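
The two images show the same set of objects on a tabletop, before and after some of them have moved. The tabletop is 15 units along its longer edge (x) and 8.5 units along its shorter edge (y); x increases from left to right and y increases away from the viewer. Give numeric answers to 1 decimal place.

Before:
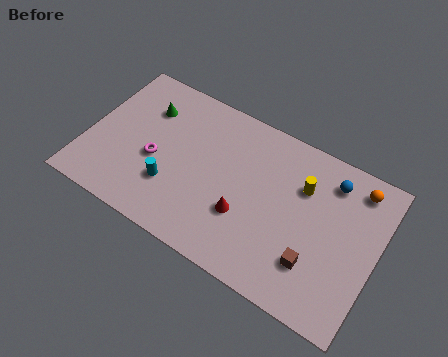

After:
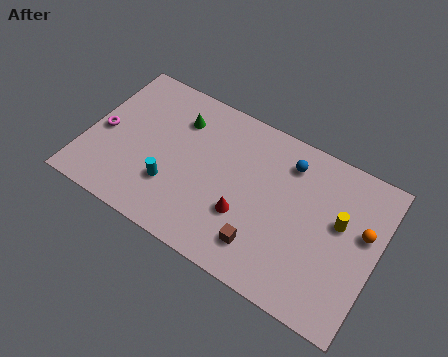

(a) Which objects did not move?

the cyan cylinder and the red cone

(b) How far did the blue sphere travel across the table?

2.2

The blue sphere was near (12.3, 6.9) before and (10.1, 6.8) after, so it travelled √(2.2² + 0.1²) ≈ 2.2 units.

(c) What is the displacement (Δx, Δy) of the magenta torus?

(-2.8, 0.3)

The magenta torus started near (3.6, 3.6) and ended near (0.8, 3.9).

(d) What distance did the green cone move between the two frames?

1.7

The green cone was near (2.7, 6.2) before and (4.4, 6.4) after, so it travelled √(1.7² + 0.2²) ≈ 1.7 units.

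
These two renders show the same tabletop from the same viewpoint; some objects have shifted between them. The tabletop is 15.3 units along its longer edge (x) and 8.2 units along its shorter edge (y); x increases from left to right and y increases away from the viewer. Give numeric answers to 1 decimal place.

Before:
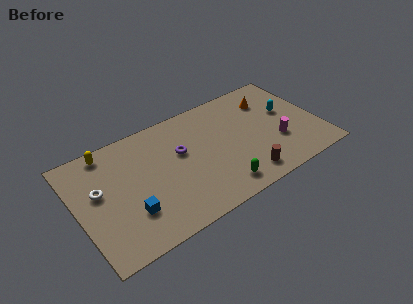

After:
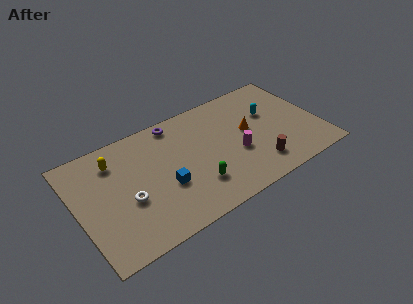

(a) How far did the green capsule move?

1.7

The green capsule was near (8.5, 1.3) before and (7.1, 2.2) after, so it travelled √(1.4² + 0.9²) ≈ 1.7 units.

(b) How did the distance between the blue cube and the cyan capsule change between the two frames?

-3.4

The distance was about 10.8 in the first image and 7.4 in the second, so they moved 3.4 units closer together.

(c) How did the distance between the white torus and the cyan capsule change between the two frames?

-2.5

They were about 12.1 units apart before and 9.6 after — 2.5 units closer together.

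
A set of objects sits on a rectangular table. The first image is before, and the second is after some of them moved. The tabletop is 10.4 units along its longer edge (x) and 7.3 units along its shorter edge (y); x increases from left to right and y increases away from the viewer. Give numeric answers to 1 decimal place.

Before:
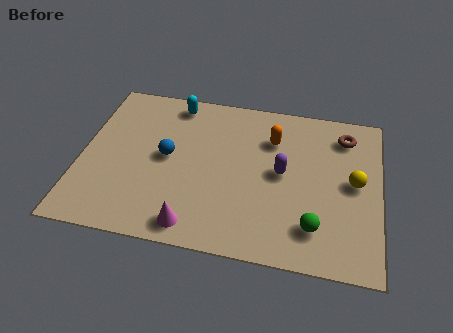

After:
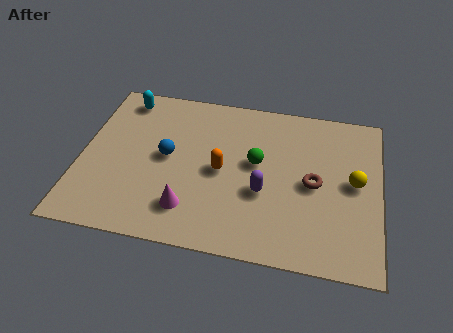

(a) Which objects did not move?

the blue sphere and the yellow sphere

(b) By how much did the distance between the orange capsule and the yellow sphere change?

+1.3

Before: roughly 3.3 units apart; after: 4.6. That's 1.3 units further apart.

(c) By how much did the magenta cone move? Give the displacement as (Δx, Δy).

(-0.2, 0.7)

The magenta cone started near (4.1, 0.9) and ended near (3.9, 1.6).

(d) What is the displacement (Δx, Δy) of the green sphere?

(-2.1, 2.5)

The green sphere started near (8.2, 1.6) and ended near (6.1, 4.1).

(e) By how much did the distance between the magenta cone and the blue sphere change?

-0.7

Before: roughly 3.1 units apart; after: 2.4. That's 0.7 units closer together.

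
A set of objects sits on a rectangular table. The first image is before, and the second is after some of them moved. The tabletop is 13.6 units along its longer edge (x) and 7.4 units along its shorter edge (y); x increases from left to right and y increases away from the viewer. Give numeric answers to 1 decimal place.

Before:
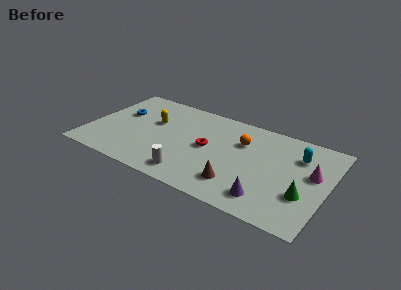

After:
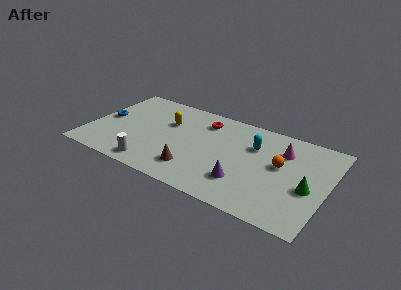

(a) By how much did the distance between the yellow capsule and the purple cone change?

-2.1

The distance was about 7.7 in the first image and 5.6 in the second, so they moved 2.1 units closer together.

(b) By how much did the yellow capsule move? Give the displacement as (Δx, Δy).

(0.8, 0.3)

From the two frames, the yellow capsule sits at roughly (3.5, 4.6) before and (4.3, 4.9) after.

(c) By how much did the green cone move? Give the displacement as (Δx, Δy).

(0.2, 0.6)

From the two frames, the green cone sits at roughly (12.4, 2.5) before and (12.6, 3.1) after.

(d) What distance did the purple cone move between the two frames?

1.5

The purple cone was near (10.5, 1.4) before and (9.1, 2.0) after, so it travelled √(1.4² + 0.6²) ≈ 1.5 units.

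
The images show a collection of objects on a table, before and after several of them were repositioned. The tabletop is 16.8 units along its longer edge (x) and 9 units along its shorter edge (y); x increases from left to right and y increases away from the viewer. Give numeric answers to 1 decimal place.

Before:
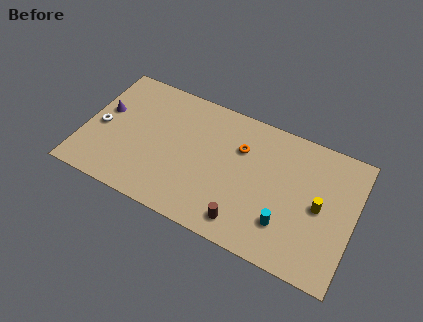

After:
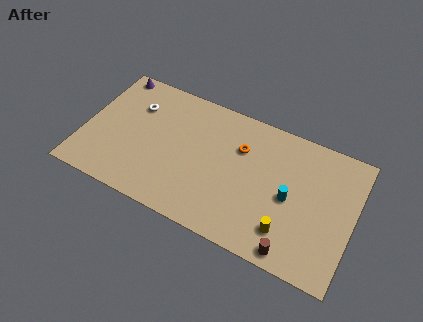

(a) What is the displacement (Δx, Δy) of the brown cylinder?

(3.1, -0.5)

From the two frames, the brown cylinder sits at roughly (10.4, 1.4) before and (13.5, 0.9) after.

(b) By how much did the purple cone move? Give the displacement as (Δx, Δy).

(0.1, 2.9)

The purple cone started near (1.1, 5.3) and ended near (1.2, 8.2).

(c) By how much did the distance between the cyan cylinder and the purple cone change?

+0.3

The distance was about 12.1 in the first image and 12.4 in the second, so they moved 0.3 units further apart.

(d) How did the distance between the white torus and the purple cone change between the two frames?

+1.3

Before: roughly 1.2 units apart; after: 2.5. That's 1.3 units further apart.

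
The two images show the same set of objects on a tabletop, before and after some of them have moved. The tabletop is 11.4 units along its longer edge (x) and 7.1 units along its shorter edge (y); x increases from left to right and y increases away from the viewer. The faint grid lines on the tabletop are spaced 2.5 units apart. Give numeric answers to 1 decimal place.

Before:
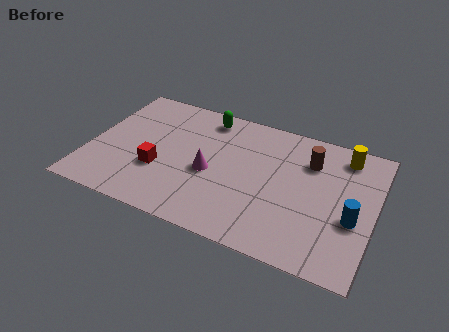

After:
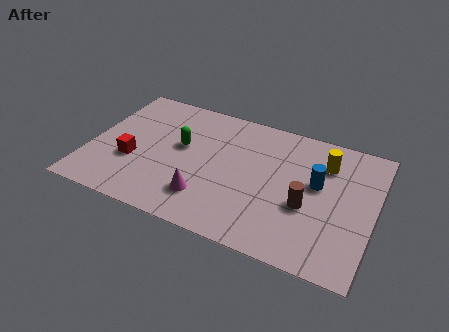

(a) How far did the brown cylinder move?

2.4

From (8.7, 5.2) to (8.8, 2.8), the brown cylinder covered √(0.1² + 2.4²) ≈ 2.4 units.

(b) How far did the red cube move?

1.1

The red cube was near (2.9, 2.5) before and (1.8, 2.6) after, so it travelled √(1.1² + 0.1²) ≈ 1.1 units.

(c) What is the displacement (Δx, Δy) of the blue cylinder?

(-1.5, 1.3)

From the two frames, the blue cylinder sits at roughly (10.6, 2.8) before and (9.1, 4.1) after.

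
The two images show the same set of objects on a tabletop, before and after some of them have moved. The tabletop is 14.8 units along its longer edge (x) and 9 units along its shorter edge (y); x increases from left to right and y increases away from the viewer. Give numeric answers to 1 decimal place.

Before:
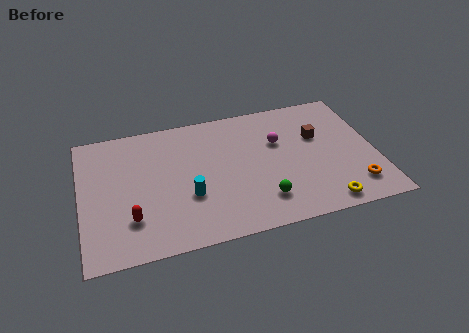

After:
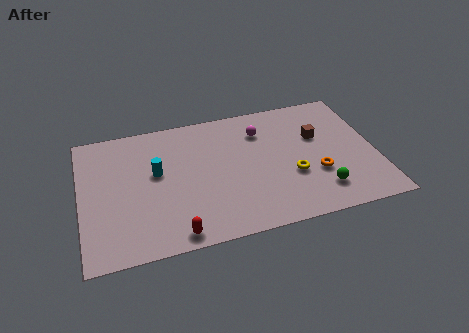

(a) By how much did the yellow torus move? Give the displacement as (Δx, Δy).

(-1.4, 2.3)

The yellow torus started near (11.9, 1.0) and ended near (10.5, 3.3).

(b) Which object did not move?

the brown cube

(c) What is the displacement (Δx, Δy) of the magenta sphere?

(-0.8, 1.0)

The magenta sphere started near (10.0, 5.8) and ended near (9.2, 6.8).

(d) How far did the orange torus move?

2.2

The orange torus moved from about (13.5, 1.8) to (11.7, 3.1), a distance of √(1.8² + 1.3²) ≈ 2.2.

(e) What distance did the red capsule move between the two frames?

2.6

From (2.4, 2.4) to (4.5, 0.9), the red capsule covered √(2.1² + 1.5²) ≈ 2.6 units.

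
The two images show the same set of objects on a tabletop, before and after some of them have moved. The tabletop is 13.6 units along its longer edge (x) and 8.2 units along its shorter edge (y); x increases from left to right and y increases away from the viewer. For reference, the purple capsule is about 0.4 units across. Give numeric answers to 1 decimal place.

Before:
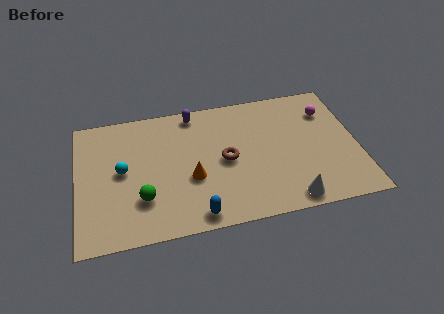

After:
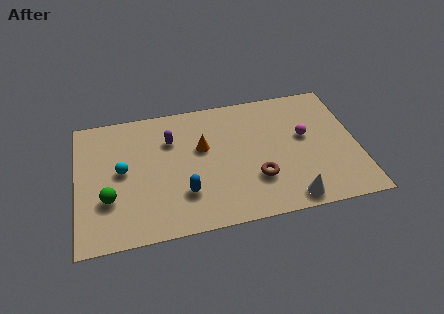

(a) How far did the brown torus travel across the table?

2.1

The brown torus was near (7.2, 4.0) before and (8.6, 2.5) after, so it travelled √(1.4² + 1.5²) ≈ 2.1 units.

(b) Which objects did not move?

the white cone and the cyan sphere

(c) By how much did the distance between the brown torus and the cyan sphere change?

+1.6

They were about 5.0 units apart before and 6.6 after — 1.6 units further apart.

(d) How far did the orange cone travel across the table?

1.9

From (5.5, 3.2) to (6.1, 5.0), the orange cone covered √(0.6² + 1.8²) ≈ 1.9 units.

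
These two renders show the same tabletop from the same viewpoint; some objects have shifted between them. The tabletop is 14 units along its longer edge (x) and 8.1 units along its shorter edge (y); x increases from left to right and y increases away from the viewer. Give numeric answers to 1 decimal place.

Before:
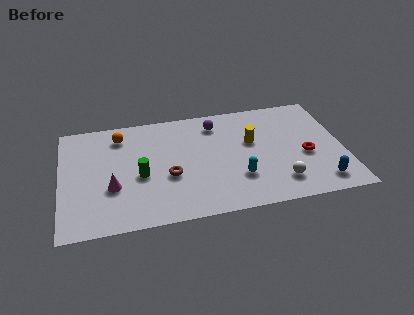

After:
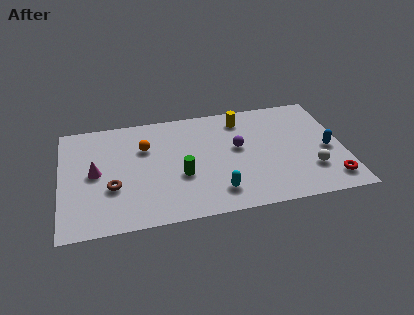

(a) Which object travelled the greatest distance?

the brown torus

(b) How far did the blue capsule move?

2.4

The blue capsule was near (12.7, 1.3) before and (13.2, 3.6) after, so it travelled √(0.5² + 2.3²) ≈ 2.4 units.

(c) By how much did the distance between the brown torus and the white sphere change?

+4.2

They were about 5.6 units apart before and 9.8 after — 4.2 units further apart.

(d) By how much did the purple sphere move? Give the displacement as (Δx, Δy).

(1.0, -2.0)

The purple sphere was at about (7.8, 6.6) and moved to about (8.8, 4.6).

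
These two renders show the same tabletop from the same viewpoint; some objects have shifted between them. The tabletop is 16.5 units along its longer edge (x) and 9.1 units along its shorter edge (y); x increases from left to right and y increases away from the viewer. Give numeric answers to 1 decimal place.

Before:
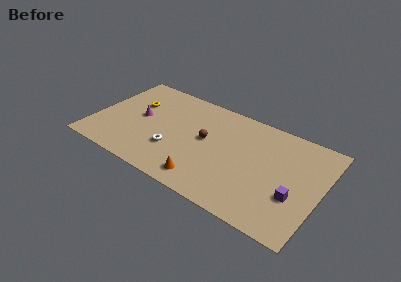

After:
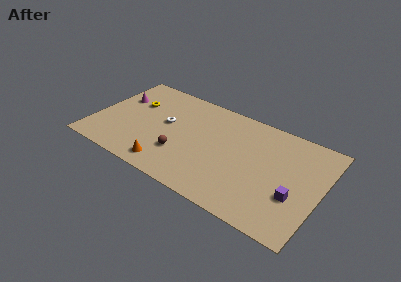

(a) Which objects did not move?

the yellow torus and the purple cube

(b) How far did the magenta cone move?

2.2

From (3.2, 4.8) to (1.4, 6.0), the magenta cone covered √(1.8² + 1.2²) ≈ 2.2 units.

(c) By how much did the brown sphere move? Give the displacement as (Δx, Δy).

(-1.5, -2.2)

From the two frames, the brown sphere sits at roughly (8.1, 5.0) before and (6.6, 2.8) after.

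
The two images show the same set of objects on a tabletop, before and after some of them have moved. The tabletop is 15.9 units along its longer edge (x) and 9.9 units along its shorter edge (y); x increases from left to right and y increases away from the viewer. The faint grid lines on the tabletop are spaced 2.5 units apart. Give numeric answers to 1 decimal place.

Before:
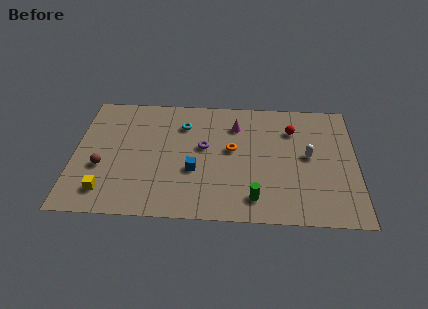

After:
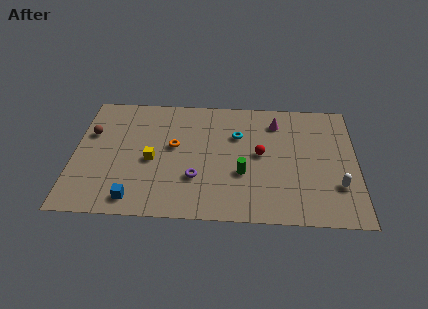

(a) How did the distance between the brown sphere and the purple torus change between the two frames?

+0.8

They were about 6.0 units apart before and 6.8 after — 0.8 units further apart.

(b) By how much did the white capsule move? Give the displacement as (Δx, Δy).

(1.6, -2.3)

The white capsule started near (13.2, 5.2) and ended near (14.8, 2.9).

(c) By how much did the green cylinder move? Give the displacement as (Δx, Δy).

(-0.7, 1.9)

The green cylinder started near (10.2, 1.7) and ended near (9.5, 3.6).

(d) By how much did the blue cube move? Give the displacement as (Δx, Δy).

(-3.3, -2.4)

The blue cube started near (6.8, 3.7) and ended near (3.5, 1.3).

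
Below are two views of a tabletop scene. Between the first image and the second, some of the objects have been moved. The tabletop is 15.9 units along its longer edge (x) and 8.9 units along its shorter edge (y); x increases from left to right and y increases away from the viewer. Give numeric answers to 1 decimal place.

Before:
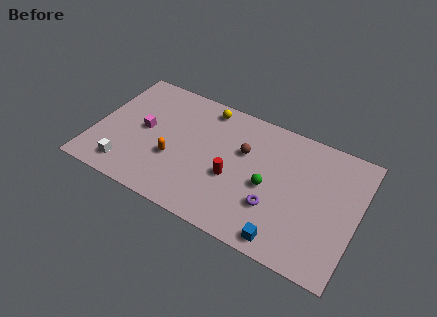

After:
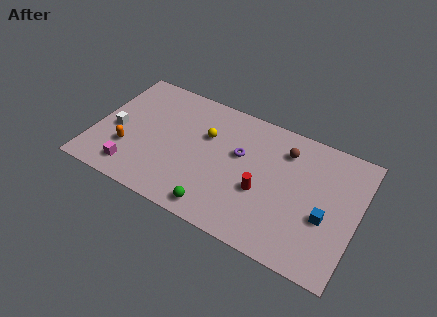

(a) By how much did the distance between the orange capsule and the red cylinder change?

+4.5

The distance was about 3.6 in the first image and 8.1 in the second, so they moved 4.5 units further apart.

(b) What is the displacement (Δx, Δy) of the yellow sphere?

(0.3, -2.0)

The yellow sphere was at about (6.3, 7.8) and moved to about (6.6, 5.8).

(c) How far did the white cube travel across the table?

2.6

The white cube was near (2.3, 1.5) before and (1.3, 3.9) after, so it travelled √(1.0² + 2.4²) ≈ 2.6 units.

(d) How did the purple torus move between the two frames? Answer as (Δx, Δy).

(-2.4, 2.6)

From the two frames, the purple torus sits at roughly (11.1, 2.8) before and (8.7, 5.4) after.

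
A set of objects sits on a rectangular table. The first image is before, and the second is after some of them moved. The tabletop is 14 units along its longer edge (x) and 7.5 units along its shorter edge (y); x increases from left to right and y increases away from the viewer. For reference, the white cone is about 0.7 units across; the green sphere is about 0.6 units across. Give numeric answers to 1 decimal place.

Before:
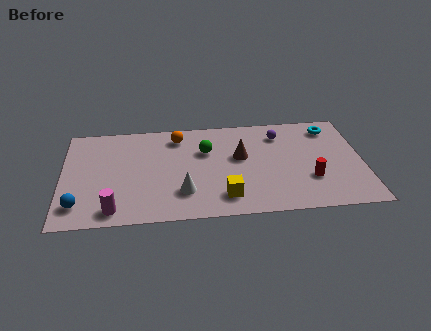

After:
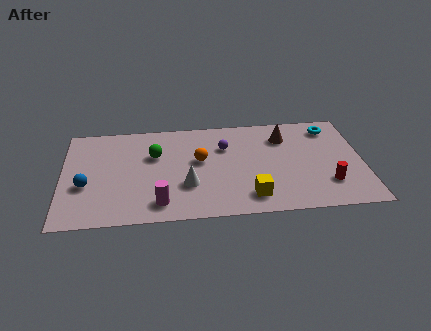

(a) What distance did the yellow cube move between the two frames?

1.2

The yellow cube was near (7.5, 1.5) before and (8.7, 1.4) after, so it travelled √(1.2² + 0.1²) ≈ 1.2 units.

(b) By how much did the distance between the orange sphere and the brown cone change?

+0.8

Before: roughly 3.4 units apart; after: 4.2. That's 0.8 units further apart.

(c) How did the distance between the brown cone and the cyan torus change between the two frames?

-2.4

Before: roughly 4.7 units apart; after: 2.3. That's 2.4 units closer together.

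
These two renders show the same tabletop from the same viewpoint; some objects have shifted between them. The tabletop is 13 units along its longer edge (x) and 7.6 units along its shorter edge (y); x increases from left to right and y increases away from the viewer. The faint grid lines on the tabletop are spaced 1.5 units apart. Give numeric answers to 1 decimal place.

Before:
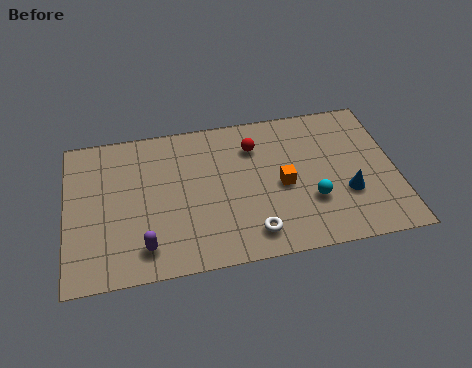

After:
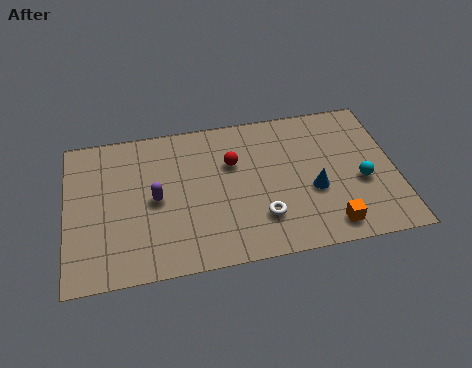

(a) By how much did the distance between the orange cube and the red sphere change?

+2.9

They were about 2.4 units apart before and 5.3 after — 2.9 units further apart.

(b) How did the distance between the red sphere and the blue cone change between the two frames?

-1.0

Before: roughly 4.7 units apart; after: 3.7. That's 1.0 units closer together.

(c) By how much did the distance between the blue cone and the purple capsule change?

-1.9

The distance was about 8.1 in the first image and 6.2 in the second, so they moved 1.9 units closer together.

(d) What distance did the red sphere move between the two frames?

1.1

From (7.5, 5.7) to (6.6, 5.0), the red sphere covered √(0.9² + 0.7²) ≈ 1.1 units.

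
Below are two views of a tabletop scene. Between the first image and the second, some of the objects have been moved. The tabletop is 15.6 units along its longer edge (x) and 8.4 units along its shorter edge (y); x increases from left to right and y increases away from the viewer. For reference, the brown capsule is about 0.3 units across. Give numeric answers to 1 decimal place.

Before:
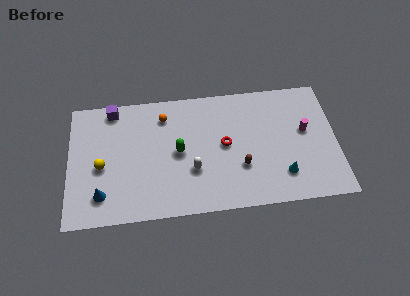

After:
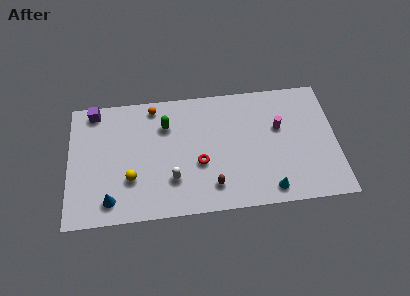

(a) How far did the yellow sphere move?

2.0

The yellow sphere moved from about (1.9, 3.7) to (3.6, 2.7), a distance of √(1.7² + 1.0²) ≈ 2.0.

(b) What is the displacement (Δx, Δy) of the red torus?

(-1.5, -1.1)

The red torus was at about (9.1, 4.4) and moved to about (7.6, 3.3).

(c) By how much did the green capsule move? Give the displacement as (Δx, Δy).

(-0.7, 1.9)

The green capsule started near (6.4, 4.2) and ended near (5.7, 6.1).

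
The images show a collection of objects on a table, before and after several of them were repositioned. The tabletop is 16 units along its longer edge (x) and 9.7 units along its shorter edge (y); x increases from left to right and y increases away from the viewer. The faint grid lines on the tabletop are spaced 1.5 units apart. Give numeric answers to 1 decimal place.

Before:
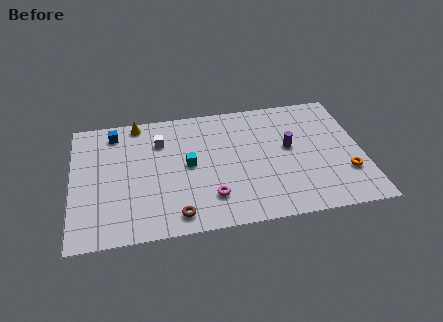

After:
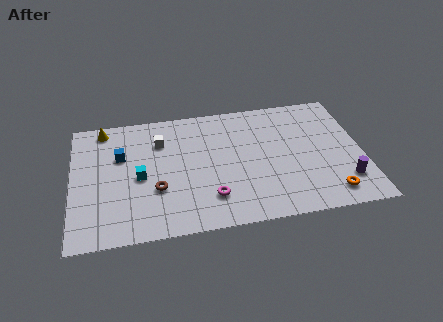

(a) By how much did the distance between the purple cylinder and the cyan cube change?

+5.8

The distance was about 5.6 in the first image and 11.4 in the second, so they moved 5.8 units further apart.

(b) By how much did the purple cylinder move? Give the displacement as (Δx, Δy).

(2.9, -3.1)

The purple cylinder was at about (12.0, 5.4) and moved to about (14.9, 2.3).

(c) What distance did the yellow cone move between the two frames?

1.9

The yellow cone was near (3.7, 8.8) before and (1.8, 8.6) after, so it travelled √(1.9² + 0.2²) ≈ 1.9 units.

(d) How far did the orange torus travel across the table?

1.7

The orange torus moved from about (15.0, 2.9) to (14.0, 1.5), a distance of √(1.0² + 1.4²) ≈ 1.7.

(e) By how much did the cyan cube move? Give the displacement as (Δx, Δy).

(-2.7, -0.5)

The cyan cube was at about (6.4, 5.0) and moved to about (3.7, 4.5).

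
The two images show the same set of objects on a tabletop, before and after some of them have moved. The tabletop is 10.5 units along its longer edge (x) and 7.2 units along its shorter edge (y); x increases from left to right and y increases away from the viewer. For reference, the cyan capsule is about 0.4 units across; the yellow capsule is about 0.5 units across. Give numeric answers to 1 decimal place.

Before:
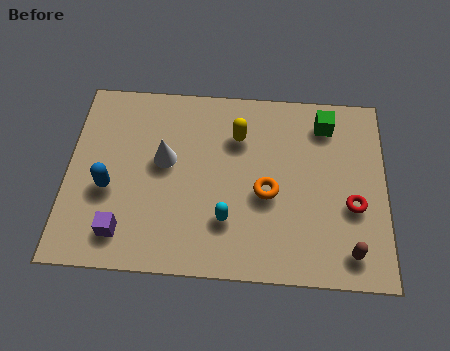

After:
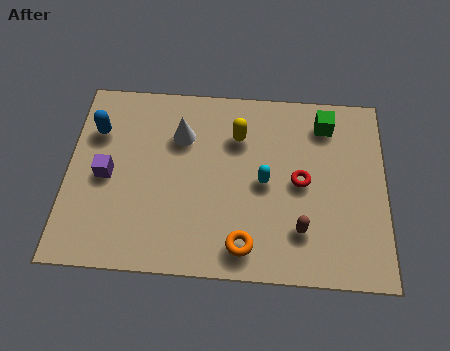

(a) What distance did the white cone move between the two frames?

1.1

The white cone was near (3.2, 4.1) before and (3.7, 5.1) after, so it travelled √(0.5² + 1.0²) ≈ 1.1 units.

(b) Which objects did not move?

the green cube and the yellow capsule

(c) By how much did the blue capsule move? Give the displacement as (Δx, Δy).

(-0.5, 2.2)

The blue capsule started near (1.4, 2.9) and ended near (0.9, 5.1).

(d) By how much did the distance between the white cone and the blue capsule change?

+0.6

They were about 2.2 units apart before and 2.8 after — 0.6 units further apart.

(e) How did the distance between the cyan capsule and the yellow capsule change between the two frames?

-1.3

They were about 3.2 units apart before and 1.9 after — 1.3 units closer together.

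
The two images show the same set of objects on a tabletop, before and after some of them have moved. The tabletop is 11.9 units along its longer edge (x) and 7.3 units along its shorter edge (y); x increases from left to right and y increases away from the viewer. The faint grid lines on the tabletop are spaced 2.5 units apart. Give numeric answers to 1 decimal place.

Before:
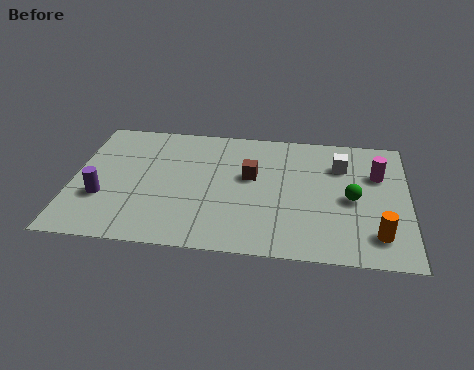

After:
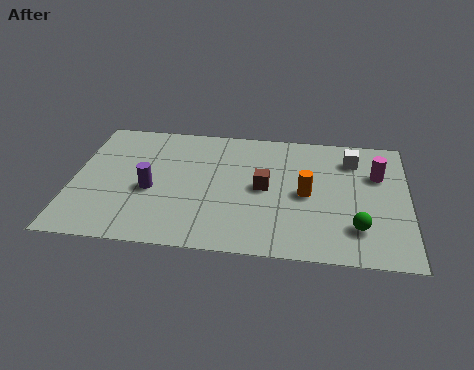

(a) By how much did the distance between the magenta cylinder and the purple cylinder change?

-1.8

Before: roughly 10.0 units apart; after: 8.2. That's 1.8 units closer together.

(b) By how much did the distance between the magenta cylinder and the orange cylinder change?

-0.5

The distance was about 3.4 in the first image and 2.9 in the second, so they moved 0.5 units closer together.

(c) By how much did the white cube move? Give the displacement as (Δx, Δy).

(0.4, 0.4)

From the two frames, the white cube sits at roughly (9.5, 5.3) before and (9.9, 5.7) after.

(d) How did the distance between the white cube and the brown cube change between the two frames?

+0.3

They were about 3.4 units apart before and 3.7 after — 0.3 units further apart.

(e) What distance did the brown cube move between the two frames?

0.8

The brown cube was near (6.3, 4.3) before and (6.8, 3.7) after, so it travelled √(0.5² + 0.6²) ≈ 0.8 units.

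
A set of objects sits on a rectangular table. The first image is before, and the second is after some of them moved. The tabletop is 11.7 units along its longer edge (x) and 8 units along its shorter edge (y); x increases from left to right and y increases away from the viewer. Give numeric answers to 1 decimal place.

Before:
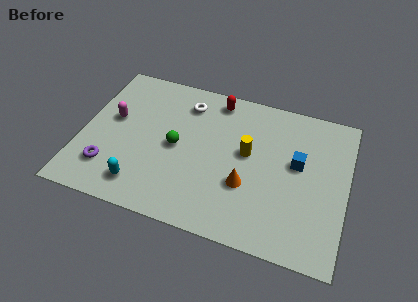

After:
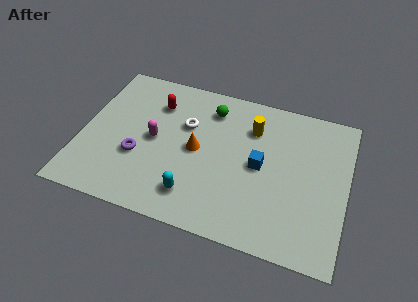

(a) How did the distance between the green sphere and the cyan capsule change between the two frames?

+2.0

They were about 2.8 units apart before and 4.8 after — 2.0 units further apart.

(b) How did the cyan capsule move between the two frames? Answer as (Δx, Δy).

(2.3, 0.2)

The cyan capsule started near (2.9, 1.4) and ended near (5.2, 1.6).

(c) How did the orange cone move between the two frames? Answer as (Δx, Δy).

(-2.3, 1.2)

The orange cone started near (7.4, 2.8) and ended near (5.1, 4.0).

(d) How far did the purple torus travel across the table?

1.6

The purple torus was near (1.4, 1.9) before and (2.6, 2.9) after, so it travelled √(1.2² + 1.0²) ≈ 1.6 units.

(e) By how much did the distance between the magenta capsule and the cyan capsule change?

-0.5

They were about 3.6 units apart before and 3.1 after — 0.5 units closer together.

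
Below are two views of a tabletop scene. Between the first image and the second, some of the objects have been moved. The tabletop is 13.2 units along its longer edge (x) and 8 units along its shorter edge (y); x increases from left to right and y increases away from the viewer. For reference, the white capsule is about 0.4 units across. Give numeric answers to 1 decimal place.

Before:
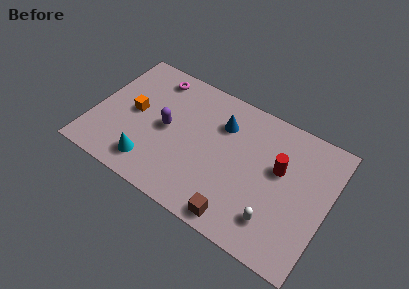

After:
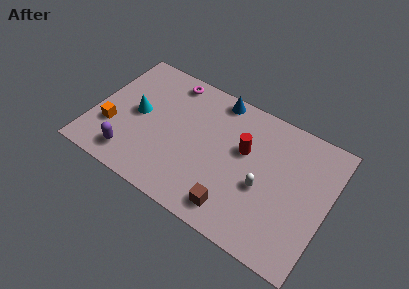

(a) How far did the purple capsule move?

3.1

The purple capsule was near (4.1, 4.0) before and (2.5, 1.4) after, so it travelled √(1.6² + 2.6²) ≈ 3.1 units.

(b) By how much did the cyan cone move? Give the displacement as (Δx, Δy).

(-1.2, 2.6)

The cyan cone started near (3.6, 1.5) and ended near (2.4, 4.1).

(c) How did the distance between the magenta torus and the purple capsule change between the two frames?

+2.7

The distance was about 3.0 in the first image and 5.7 in the second, so they moved 2.7 units further apart.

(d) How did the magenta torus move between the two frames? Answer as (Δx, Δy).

(0.9, 0.2)

From the two frames, the magenta torus sits at roughly (2.9, 6.8) before and (3.8, 7.0) after.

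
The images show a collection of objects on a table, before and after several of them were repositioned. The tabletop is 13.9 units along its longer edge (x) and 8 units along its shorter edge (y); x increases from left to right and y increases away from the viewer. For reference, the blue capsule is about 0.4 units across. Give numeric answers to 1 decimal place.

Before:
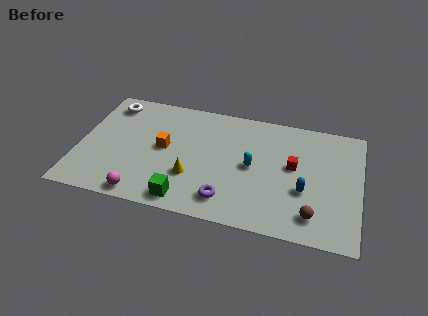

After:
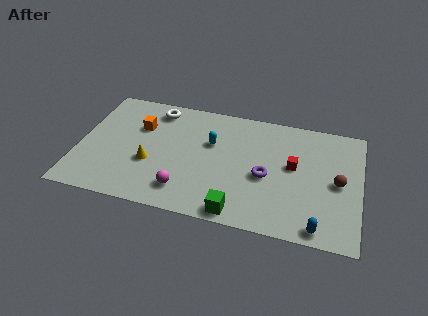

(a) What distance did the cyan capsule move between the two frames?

2.4

The cyan capsule moved from about (8.6, 4.0) to (6.5, 5.1), a distance of √(2.1² + 1.1²) ≈ 2.4.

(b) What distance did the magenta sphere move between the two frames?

2.2

From (3.4, 0.8) to (5.4, 1.6), the magenta sphere covered √(2.0² + 0.8²) ≈ 2.2 units.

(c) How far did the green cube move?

2.6

The green cube moved from about (5.5, 1.0) to (8.1, 0.8), a distance of √(2.6² + 0.2²) ≈ 2.6.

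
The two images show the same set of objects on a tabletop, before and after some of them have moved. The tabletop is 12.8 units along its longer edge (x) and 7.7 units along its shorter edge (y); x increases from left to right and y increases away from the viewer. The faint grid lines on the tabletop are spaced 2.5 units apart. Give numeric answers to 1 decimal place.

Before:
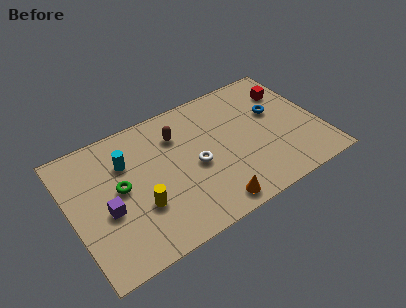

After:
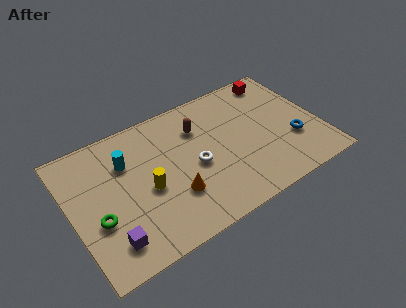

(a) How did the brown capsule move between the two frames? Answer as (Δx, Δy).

(1.1, -0.1)

The brown capsule was at about (5.7, 5.7) and moved to about (6.8, 5.6).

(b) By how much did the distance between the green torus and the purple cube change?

+0.3

They were about 1.2 units apart before and 1.5 after — 0.3 units further apart.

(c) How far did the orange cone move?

2.3

The orange cone moved from about (6.7, 0.9) to (5.0, 2.4), a distance of √(1.7² + 1.5²) ≈ 2.3.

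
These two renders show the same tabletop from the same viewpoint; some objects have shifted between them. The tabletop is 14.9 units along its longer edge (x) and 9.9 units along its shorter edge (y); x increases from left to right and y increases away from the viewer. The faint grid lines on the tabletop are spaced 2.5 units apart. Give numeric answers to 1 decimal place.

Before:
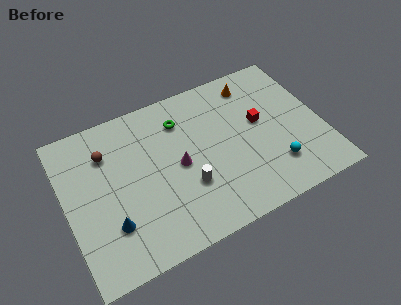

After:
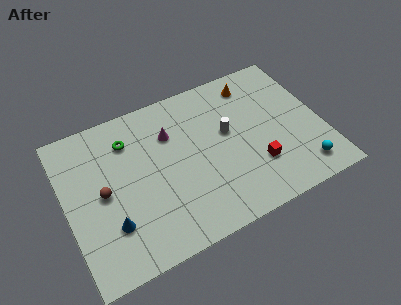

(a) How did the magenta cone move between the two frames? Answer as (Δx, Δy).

(-0.2, 2.2)

The magenta cone started near (6.5, 4.8) and ended near (6.3, 7.0).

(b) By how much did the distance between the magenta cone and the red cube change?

+1.1

Before: roughly 5.0 units apart; after: 6.1. That's 1.1 units further apart.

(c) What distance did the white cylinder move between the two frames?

3.6

The white cylinder moved from about (6.8, 3.3) to (9.5, 5.7), a distance of √(2.7² + 2.4²) ≈ 3.6.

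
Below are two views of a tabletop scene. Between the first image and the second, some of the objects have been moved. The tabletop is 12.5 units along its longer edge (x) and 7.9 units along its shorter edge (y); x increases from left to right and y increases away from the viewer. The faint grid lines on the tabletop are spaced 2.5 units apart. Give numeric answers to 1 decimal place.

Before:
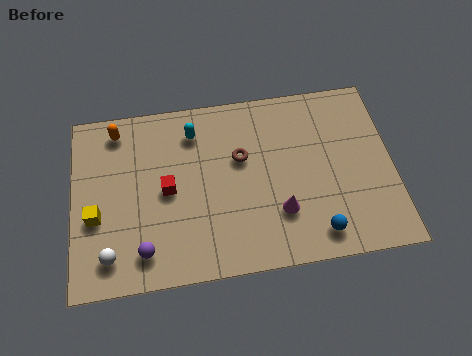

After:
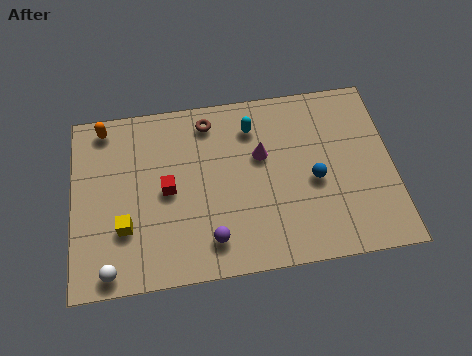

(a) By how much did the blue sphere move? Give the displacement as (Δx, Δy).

(0.0, 2.3)

The blue sphere was at about (9.4, 1.2) and moved to about (9.4, 3.5).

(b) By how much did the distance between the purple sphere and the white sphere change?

+2.7

They were about 1.3 units apart before and 4.0 after — 2.7 units further apart.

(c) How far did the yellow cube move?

1.3

The yellow cube was near (0.9, 3.1) before and (2.0, 2.5) after, so it travelled √(1.1² + 0.6²) ≈ 1.3 units.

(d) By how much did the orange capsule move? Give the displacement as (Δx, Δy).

(-0.5, 0.2)

From the two frames, the orange capsule sits at roughly (1.8, 6.8) before and (1.3, 7.0) after.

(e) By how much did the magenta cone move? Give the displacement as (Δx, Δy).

(-0.6, 2.6)

The magenta cone was at about (8.0, 2.3) and moved to about (7.4, 4.9).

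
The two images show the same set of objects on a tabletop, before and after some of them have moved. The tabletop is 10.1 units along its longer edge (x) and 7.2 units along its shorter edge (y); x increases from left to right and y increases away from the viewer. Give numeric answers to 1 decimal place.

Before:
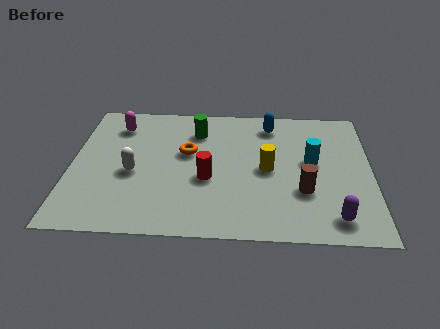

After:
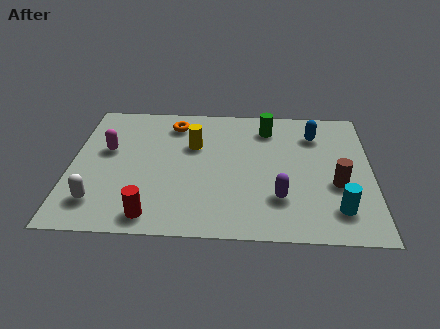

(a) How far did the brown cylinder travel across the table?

1.2

From (7.8, 2.4) to (8.9, 2.8), the brown cylinder covered √(1.1² + 0.4²) ≈ 1.2 units.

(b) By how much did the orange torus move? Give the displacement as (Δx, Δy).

(-0.5, 1.6)

The orange torus was at about (3.9, 4.3) and moved to about (3.4, 5.9).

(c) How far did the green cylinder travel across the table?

2.4

From (4.2, 5.5) to (6.6, 5.8), the green cylinder covered √(2.4² + 0.3²) ≈ 2.4 units.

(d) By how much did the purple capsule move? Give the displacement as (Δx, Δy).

(-1.8, 0.9)

The purple capsule was at about (8.8, 1.1) and moved to about (7.0, 2.0).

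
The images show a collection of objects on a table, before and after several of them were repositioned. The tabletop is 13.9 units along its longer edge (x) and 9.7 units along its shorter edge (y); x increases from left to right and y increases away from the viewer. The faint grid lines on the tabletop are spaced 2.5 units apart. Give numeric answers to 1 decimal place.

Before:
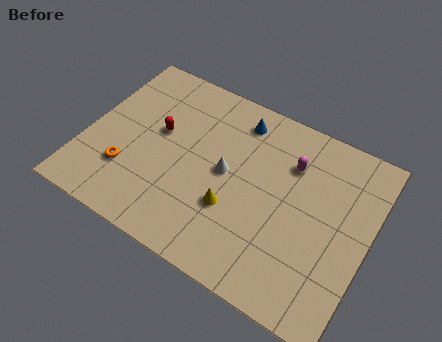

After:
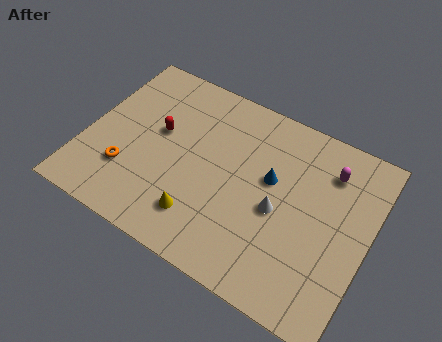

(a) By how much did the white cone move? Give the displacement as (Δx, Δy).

(2.7, -0.7)

The white cone was at about (6.9, 5.0) and moved to about (9.6, 4.3).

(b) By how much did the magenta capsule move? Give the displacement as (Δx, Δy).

(1.8, 0.5)

The magenta capsule was at about (9.8, 7.0) and moved to about (11.6, 7.5).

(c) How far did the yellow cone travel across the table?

1.8

From (7.5, 3.3) to (6.1, 2.1), the yellow cone covered √(1.4² + 1.2²) ≈ 1.8 units.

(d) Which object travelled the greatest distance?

the blue cone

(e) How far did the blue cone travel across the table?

3.1

The blue cone was near (7.0, 8.1) before and (9.0, 5.7) after, so it travelled √(2.0² + 2.4²) ≈ 3.1 units.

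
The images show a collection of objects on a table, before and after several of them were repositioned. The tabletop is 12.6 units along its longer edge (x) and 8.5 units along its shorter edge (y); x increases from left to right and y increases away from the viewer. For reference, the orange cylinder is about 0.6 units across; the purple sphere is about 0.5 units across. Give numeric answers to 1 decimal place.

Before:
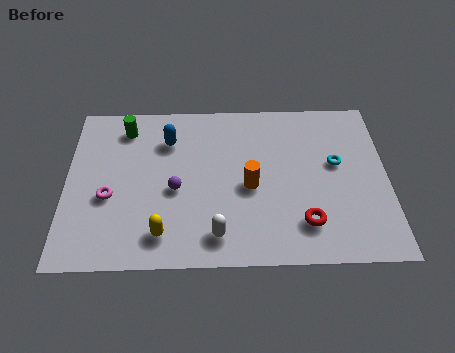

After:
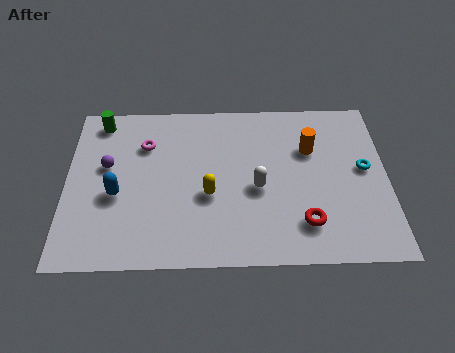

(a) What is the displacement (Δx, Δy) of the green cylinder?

(-1.0, 0.4)

The green cylinder started near (2.3, 7.0) and ended near (1.3, 7.4).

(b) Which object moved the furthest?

the blue capsule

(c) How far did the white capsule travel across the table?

2.8

From (5.9, 1.4) to (7.5, 3.7), the white capsule covered √(1.6² + 2.3²) ≈ 2.8 units.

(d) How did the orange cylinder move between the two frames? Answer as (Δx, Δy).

(2.4, 1.9)

From the two frames, the orange cylinder sits at roughly (7.2, 3.8) before and (9.6, 5.7) after.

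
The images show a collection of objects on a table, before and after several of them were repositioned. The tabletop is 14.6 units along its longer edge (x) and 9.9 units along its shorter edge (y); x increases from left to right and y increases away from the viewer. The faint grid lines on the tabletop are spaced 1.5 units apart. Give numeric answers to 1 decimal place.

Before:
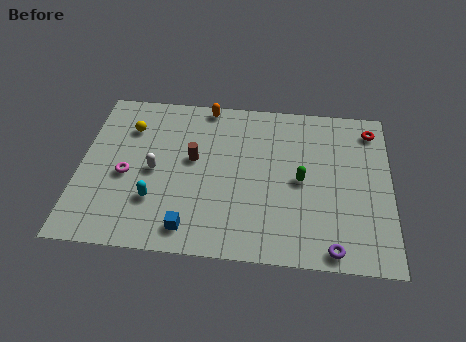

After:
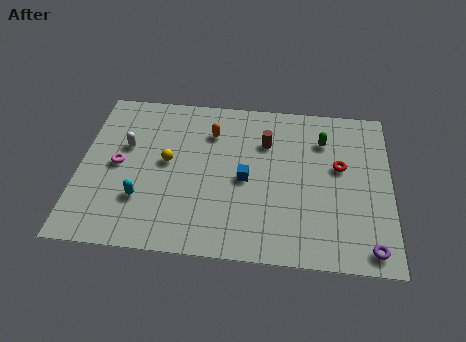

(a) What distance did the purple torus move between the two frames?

1.7

The purple torus was near (11.9, 0.9) before and (13.6, 1.1) after, so it travelled √(1.7² + 0.2²) ≈ 1.7 units.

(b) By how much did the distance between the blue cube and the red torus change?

-6.3

The distance was about 10.9 in the first image and 4.6 in the second, so they moved 6.3 units closer together.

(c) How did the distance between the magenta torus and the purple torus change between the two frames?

+2.1

The distance was about 10.3 in the first image and 12.4 in the second, so they moved 2.1 units further apart.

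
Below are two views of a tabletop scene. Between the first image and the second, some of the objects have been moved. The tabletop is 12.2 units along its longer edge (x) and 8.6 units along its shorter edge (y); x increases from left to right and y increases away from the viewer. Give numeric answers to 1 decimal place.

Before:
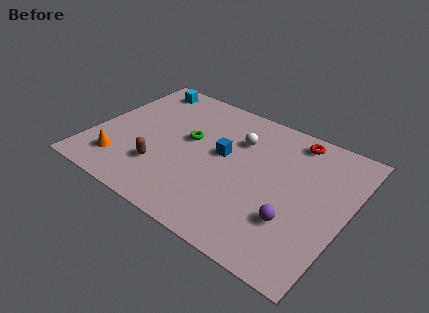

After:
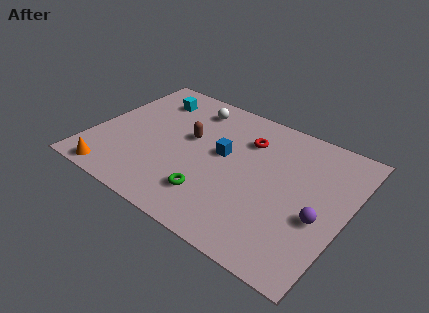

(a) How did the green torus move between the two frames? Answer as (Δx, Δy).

(1.7, -2.9)

The green torus was at about (4.5, 4.9) and moved to about (6.2, 2.0).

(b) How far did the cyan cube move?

0.9

From (1.6, 7.5) to (2.2, 6.8), the cyan cube covered √(0.6² + 0.7²) ≈ 0.9 units.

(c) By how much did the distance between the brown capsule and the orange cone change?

+3.1

They were about 2.0 units apart before and 5.1 after — 3.1 units further apart.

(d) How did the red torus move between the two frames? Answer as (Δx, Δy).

(-2.1, -1.2)

The red torus started near (9.2, 7.5) and ended near (7.1, 6.3).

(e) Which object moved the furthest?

the green torus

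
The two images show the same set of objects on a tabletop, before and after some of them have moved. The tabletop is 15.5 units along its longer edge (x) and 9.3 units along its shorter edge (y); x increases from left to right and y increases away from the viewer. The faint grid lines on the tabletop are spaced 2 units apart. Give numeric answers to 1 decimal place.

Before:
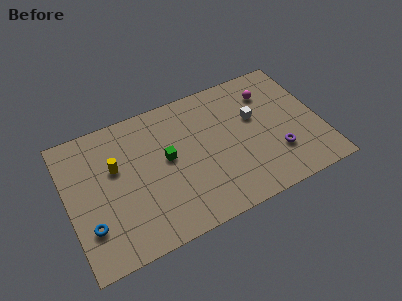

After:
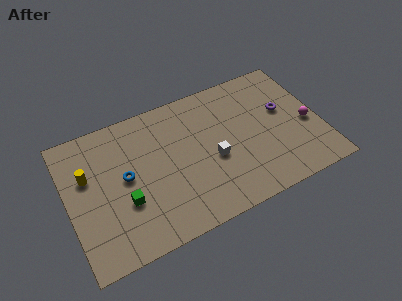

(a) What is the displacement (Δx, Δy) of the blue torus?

(2.4, 2.3)

From the two frames, the blue torus sits at roughly (1.1, 2.6) before and (3.5, 4.9) after.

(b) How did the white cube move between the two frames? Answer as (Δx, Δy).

(-2.8, -1.8)

The white cube started near (11.6, 5.7) and ended near (8.8, 3.9).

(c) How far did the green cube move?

3.3

The green cube was near (6.1, 5.1) before and (3.3, 3.3) after, so it travelled √(2.8² + 1.8²) ≈ 3.3 units.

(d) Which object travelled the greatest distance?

the magenta sphere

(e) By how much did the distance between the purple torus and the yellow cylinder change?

+2.0

They were about 10.1 units apart before and 12.1 after — 2.0 units further apart.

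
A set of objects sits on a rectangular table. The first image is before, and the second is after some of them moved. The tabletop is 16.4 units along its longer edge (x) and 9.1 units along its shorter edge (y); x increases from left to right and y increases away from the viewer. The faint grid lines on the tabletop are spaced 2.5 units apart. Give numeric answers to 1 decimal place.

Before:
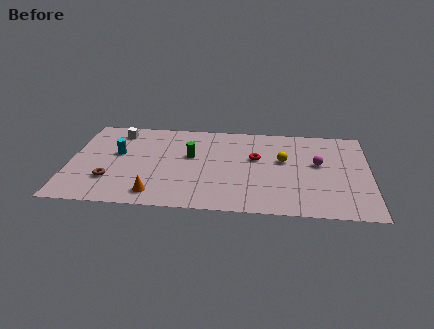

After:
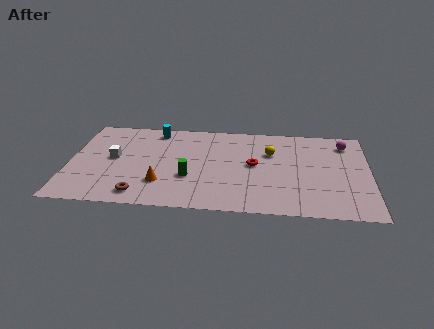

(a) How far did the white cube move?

2.8

From (2.5, 7.6) to (2.4, 4.8), the white cube covered √(0.1² + 2.8²) ≈ 2.8 units.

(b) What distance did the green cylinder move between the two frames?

2.2

The green cylinder moved from about (6.6, 5.4) to (6.6, 3.2), a distance of √(0.0² + 2.2²) ≈ 2.2.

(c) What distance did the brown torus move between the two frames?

2.1

The brown torus was near (2.3, 2.6) before and (4.0, 1.3) after, so it travelled √(1.7² + 1.3²) ≈ 2.1 units.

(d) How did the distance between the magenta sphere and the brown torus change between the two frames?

+1.1

Before: roughly 11.6 units apart; after: 12.7. That's 1.1 units further apart.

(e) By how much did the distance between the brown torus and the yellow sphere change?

-1.3

Before: roughly 9.8 units apart; after: 8.5. That's 1.3 units closer together.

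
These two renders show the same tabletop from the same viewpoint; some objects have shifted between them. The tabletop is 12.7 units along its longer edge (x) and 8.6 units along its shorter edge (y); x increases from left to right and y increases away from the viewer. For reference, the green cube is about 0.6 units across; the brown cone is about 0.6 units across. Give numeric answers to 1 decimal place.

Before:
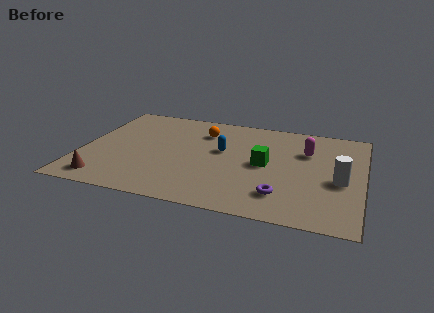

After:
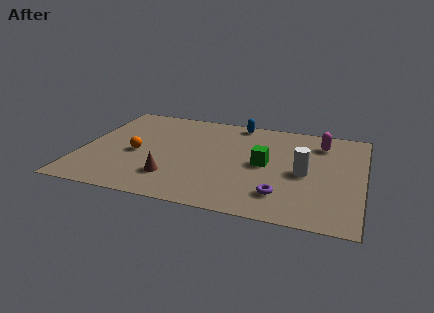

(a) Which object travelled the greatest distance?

the orange sphere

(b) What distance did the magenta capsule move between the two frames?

1.1

The magenta capsule moved from about (10.1, 5.9) to (10.7, 6.8), a distance of √(0.6² + 0.9²) ≈ 1.1.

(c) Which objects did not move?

the green cube and the purple torus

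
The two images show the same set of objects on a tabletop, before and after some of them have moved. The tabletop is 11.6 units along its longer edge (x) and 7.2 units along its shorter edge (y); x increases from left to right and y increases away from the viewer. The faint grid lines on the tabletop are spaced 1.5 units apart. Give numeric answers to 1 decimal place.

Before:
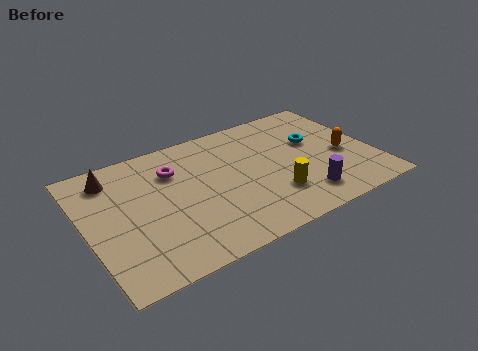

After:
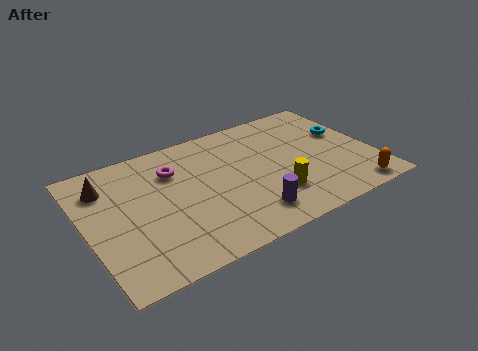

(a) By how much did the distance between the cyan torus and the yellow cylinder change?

+1.0

Before: roughly 3.2 units apart; after: 4.2. That's 1.0 units further apart.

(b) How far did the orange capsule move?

2.3

The orange capsule moved from about (10.4, 3.1) to (10.4, 0.8), a distance of √(0.0² + 2.3²) ≈ 2.3.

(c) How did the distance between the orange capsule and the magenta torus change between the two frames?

+1.0

Before: roughly 7.0 units apart; after: 8.0. That's 1.0 units further apart.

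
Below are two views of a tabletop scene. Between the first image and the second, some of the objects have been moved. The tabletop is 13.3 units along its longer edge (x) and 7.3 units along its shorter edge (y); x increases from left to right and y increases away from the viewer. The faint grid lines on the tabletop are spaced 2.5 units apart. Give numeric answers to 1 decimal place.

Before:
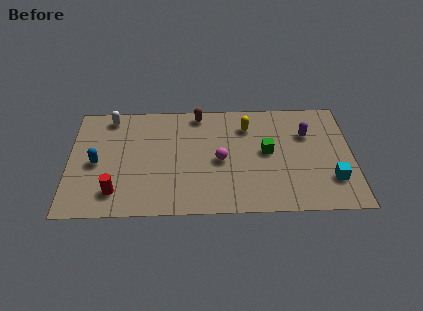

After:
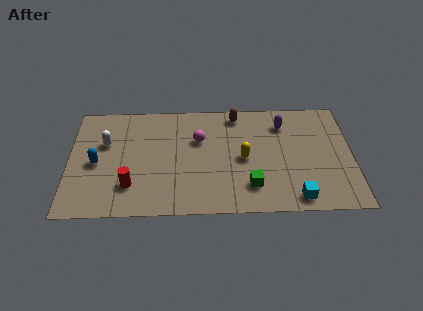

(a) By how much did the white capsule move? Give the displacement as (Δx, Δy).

(-0.2, -1.7)

From the two frames, the white capsule sits at roughly (1.9, 6.4) before and (1.7, 4.7) after.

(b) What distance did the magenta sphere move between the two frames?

1.7

From (7.1, 3.4) to (6.1, 4.8), the magenta sphere covered √(1.0² + 1.4²) ≈ 1.7 units.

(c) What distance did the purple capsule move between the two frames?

1.3

The purple capsule moved from about (11.2, 5.0) to (10.1, 5.7), a distance of √(1.1² + 0.7²) ≈ 1.3.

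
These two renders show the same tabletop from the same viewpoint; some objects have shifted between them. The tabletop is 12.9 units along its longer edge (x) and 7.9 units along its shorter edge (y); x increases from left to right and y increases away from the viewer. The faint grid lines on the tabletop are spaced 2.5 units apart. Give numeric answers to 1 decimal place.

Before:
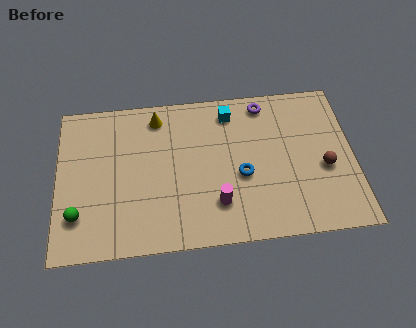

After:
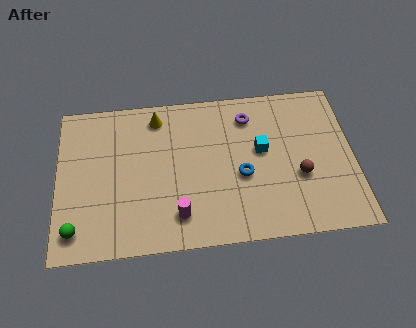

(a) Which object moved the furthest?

the cyan cube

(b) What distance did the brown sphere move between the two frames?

1.1

The brown sphere was near (11.6, 3.3) before and (10.5, 3.0) after, so it travelled √(1.1² + 0.3²) ≈ 1.1 units.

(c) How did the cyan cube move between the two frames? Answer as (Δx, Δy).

(1.3, -2.1)

From the two frames, the cyan cube sits at roughly (7.6, 6.6) before and (8.9, 4.5) after.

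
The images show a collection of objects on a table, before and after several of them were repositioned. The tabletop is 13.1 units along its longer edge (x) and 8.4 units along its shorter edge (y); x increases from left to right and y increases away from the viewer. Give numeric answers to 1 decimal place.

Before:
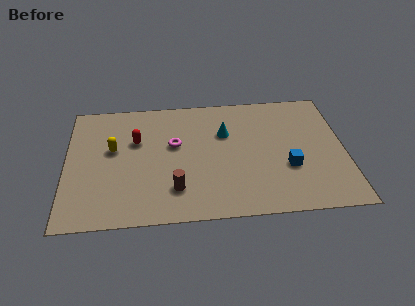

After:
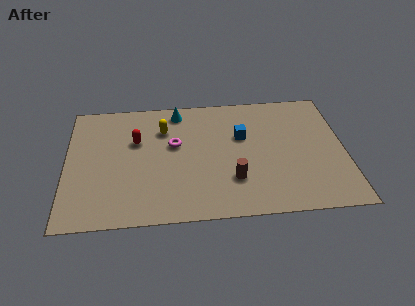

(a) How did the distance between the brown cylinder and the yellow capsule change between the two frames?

+0.8

They were about 4.1 units apart before and 4.9 after — 0.8 units further apart.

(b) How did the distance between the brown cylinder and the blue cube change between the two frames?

-2.5

The distance was about 5.4 in the first image and 2.9 in the second, so they moved 2.5 units closer together.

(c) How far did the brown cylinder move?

2.7

From (5.1, 2.0) to (7.8, 2.4), the brown cylinder covered √(2.7² + 0.4²) ≈ 2.7 units.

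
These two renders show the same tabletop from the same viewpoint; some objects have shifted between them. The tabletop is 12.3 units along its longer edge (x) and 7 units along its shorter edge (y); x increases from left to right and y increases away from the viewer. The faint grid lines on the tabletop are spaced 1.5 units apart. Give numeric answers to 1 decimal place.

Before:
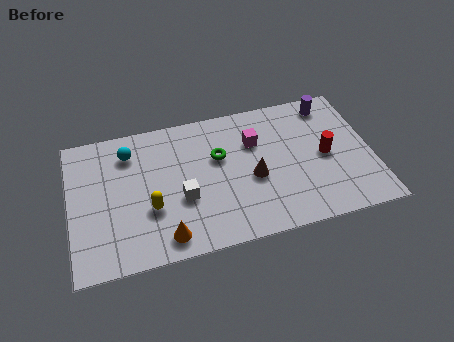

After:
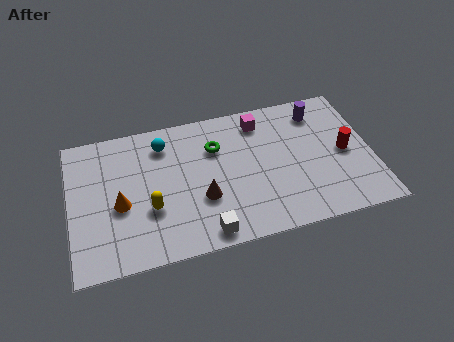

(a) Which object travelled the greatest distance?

the orange cone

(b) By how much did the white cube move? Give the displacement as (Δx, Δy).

(0.8, -1.9)

From the two frames, the white cube sits at roughly (4.5, 2.7) before and (5.3, 0.8) after.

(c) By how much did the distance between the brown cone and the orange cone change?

-0.9

They were about 4.2 units apart before and 3.3 after — 0.9 units closer together.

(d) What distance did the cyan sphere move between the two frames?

1.4

The cyan sphere was near (2.5, 5.5) before and (3.9, 5.6) after, so it travelled √(1.4² + 0.1²) ≈ 1.4 units.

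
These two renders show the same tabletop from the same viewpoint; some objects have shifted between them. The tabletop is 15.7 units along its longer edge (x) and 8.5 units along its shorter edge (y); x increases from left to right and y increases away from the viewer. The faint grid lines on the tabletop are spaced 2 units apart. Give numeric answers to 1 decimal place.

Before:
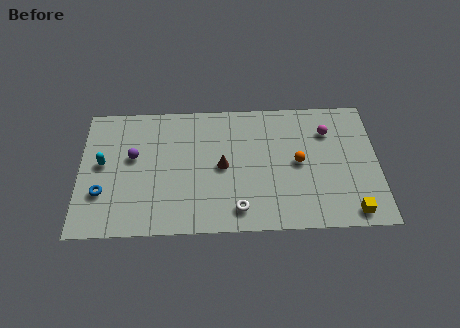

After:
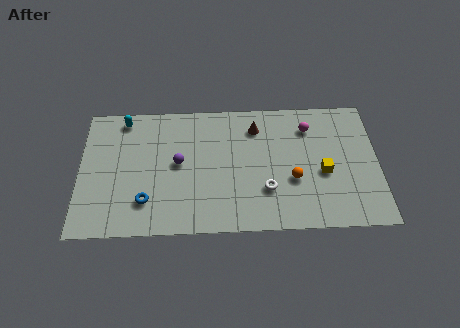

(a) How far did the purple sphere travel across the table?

2.5

The purple sphere moved from about (2.8, 5.0) to (5.2, 4.5), a distance of √(2.4² + 0.5²) ≈ 2.5.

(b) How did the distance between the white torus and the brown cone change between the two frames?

+1.2

The distance was about 2.9 in the first image and 4.1 in the second, so they moved 1.2 units further apart.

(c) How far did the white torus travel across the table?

1.9

The white torus moved from about (8.3, 1.4) to (9.8, 2.6), a distance of √(1.5² + 1.2²) ≈ 1.9.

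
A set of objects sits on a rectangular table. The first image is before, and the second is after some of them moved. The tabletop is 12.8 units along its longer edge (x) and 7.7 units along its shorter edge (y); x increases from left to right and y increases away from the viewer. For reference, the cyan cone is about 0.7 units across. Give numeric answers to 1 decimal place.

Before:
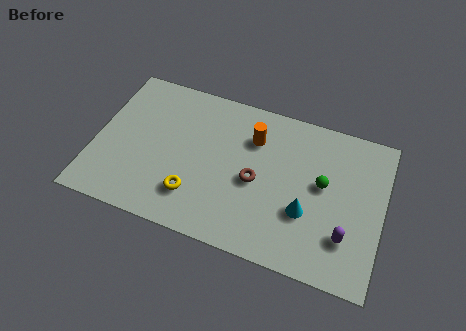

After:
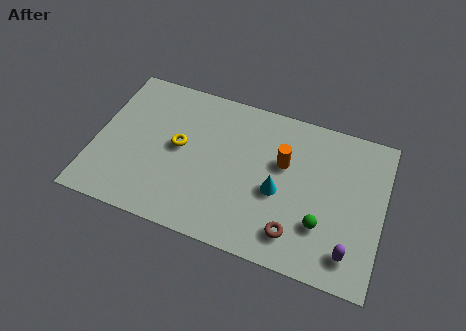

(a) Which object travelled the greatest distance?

the brown torus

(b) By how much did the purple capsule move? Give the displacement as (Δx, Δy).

(0.2, -0.7)

From the two frames, the purple capsule sits at roughly (11.3, 2.1) before and (11.5, 1.4) after.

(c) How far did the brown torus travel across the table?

2.8

From (7.2, 3.5) to (9.1, 1.5), the brown torus covered √(1.9² + 2.0²) ≈ 2.8 units.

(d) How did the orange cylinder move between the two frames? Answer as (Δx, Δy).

(1.4, -0.8)

From the two frames, the orange cylinder sits at roughly (6.9, 5.6) before and (8.3, 4.8) after.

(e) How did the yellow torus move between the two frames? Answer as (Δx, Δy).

(-0.9, 2.2)

The yellow torus was at about (4.6, 1.9) and moved to about (3.7, 4.1).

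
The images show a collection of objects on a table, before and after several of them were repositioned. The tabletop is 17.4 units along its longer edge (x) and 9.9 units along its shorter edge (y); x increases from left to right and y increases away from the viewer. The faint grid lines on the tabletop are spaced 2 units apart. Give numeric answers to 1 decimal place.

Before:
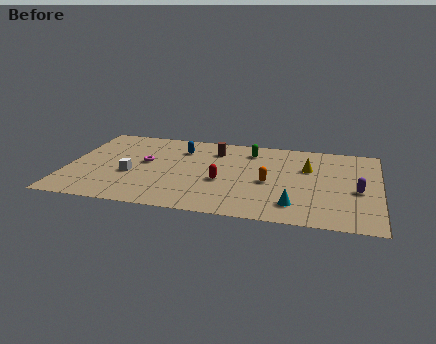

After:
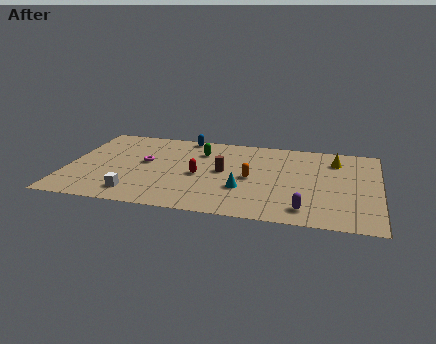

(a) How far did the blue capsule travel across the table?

1.6

The blue capsule moved from about (6.2, 7.5) to (6.3, 9.1), a distance of √(0.1² + 1.6²) ≈ 1.6.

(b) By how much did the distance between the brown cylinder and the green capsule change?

+0.6

The distance was about 2.0 in the first image and 2.6 in the second, so they moved 0.6 units further apart.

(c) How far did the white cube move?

2.2

From (3.6, 3.9) to (4.0, 1.7), the white cube covered √(0.4² + 2.2²) ≈ 2.2 units.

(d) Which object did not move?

the magenta torus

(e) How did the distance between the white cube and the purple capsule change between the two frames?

-3.2

Before: roughly 12.6 units apart; after: 9.4. That's 3.2 units closer together.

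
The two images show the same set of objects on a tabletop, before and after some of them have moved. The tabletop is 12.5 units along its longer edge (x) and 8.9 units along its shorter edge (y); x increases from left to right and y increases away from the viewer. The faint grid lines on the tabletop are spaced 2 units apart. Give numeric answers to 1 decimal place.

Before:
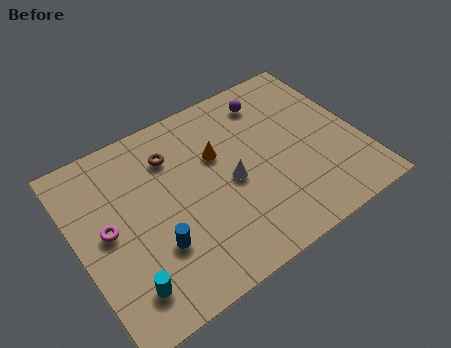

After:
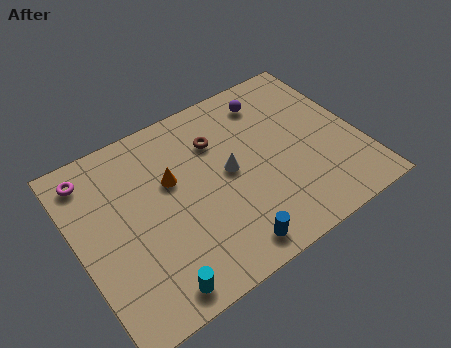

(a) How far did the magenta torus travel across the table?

2.9

From (1.3, 4.6) to (1.0, 7.5), the magenta torus covered √(0.3² + 2.9²) ≈ 2.9 units.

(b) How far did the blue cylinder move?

3.4

The blue cylinder moved from about (3.1, 2.8) to (6.0, 1.1), a distance of √(2.9² + 1.7²) ≈ 3.4.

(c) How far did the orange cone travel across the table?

2.1

From (6.4, 5.7) to (4.3, 5.5), the orange cone covered √(2.1² + 0.2²) ≈ 2.1 units.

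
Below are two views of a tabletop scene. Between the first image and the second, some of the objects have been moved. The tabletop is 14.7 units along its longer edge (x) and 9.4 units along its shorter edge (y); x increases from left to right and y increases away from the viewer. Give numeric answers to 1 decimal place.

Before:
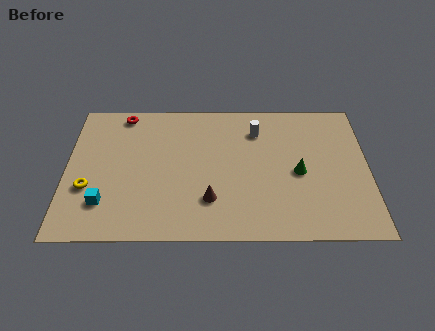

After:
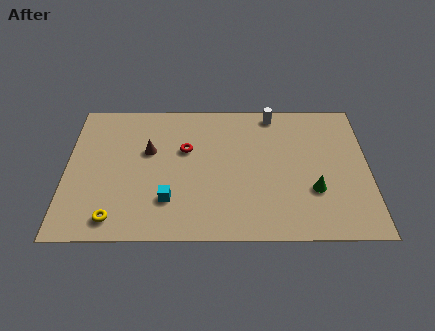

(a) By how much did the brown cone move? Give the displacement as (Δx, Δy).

(-3.0, 3.3)

The brown cone was at about (7.0, 2.5) and moved to about (4.0, 5.8).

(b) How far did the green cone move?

1.4

The green cone moved from about (11.3, 4.3) to (12.0, 3.1), a distance of √(0.7² + 1.2²) ≈ 1.4.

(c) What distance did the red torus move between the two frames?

4.0

The red torus was near (2.7, 8.4) before and (5.8, 5.9) after, so it travelled √(3.1² + 2.5²) ≈ 4.0 units.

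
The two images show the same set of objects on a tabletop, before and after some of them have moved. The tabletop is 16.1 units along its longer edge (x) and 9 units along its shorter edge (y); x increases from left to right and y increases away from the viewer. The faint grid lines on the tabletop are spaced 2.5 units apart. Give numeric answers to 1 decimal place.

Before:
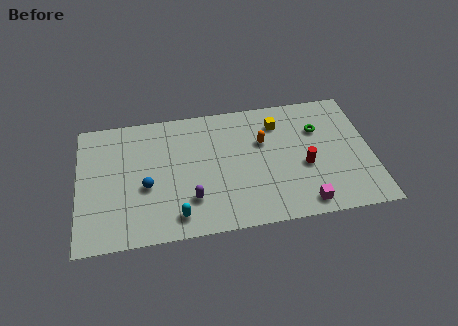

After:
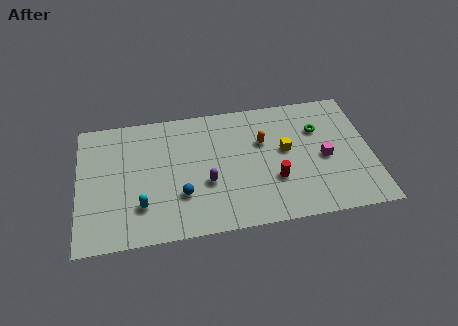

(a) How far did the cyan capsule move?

2.1

From (5.3, 1.4) to (3.4, 2.4), the cyan capsule covered √(1.9² + 1.0²) ≈ 2.1 units.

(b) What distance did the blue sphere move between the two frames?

2.1

The blue sphere moved from about (3.7, 3.7) to (5.6, 2.8), a distance of √(1.9² + 0.9²) ≈ 2.1.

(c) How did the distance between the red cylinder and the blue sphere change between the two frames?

-3.6

The distance was about 8.7 in the first image and 5.1 in the second, so they moved 3.6 units closer together.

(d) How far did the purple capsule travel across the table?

1.3

From (6.1, 2.4) to (7.0, 3.4), the purple capsule covered √(0.9² + 1.0²) ≈ 1.3 units.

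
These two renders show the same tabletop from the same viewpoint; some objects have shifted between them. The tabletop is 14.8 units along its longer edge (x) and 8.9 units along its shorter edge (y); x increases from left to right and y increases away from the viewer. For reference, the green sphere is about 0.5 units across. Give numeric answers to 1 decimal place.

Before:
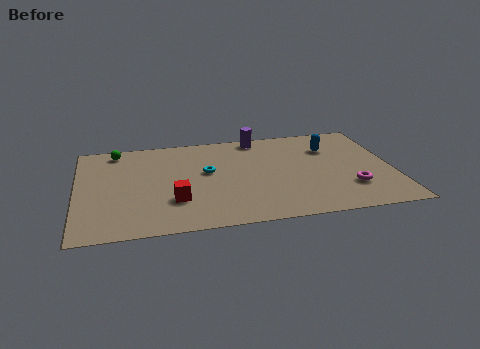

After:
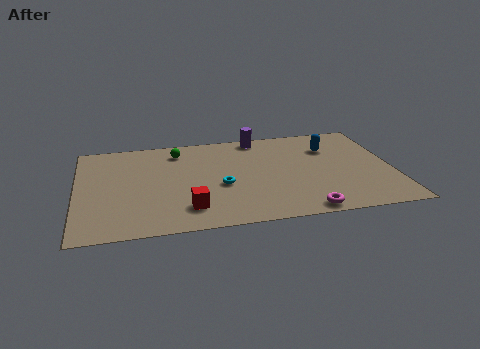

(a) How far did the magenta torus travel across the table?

2.9

The magenta torus was near (12.7, 2.5) before and (10.4, 0.8) after, so it travelled √(2.3² + 1.7²) ≈ 2.9 units.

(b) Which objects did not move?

the blue capsule and the purple cylinder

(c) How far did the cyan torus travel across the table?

1.5

The cyan torus moved from about (6.1, 5.1) to (6.7, 3.7), a distance of √(0.6² + 1.4²) ≈ 1.5.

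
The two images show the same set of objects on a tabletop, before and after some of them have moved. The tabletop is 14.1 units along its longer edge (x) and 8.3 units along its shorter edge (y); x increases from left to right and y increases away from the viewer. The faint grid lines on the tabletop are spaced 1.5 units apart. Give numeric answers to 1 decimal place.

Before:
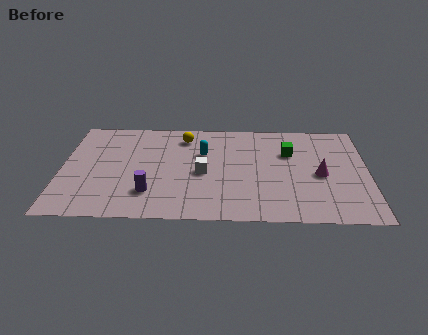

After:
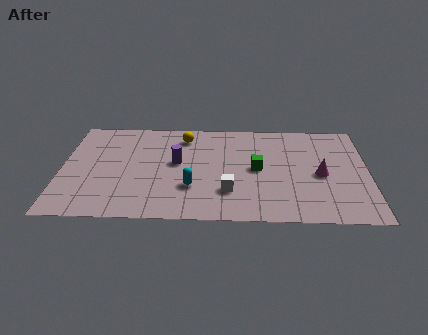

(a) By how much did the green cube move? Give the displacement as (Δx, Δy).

(-1.5, -1.4)

The green cube started near (10.5, 5.6) and ended near (9.0, 4.2).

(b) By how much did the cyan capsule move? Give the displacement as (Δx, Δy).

(-0.5, -2.8)

The cyan capsule was at about (6.5, 5.4) and moved to about (6.0, 2.6).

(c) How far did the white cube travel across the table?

1.9

The white cube moved from about (6.5, 3.8) to (7.7, 2.3), a distance of √(1.2² + 1.5²) ≈ 1.9.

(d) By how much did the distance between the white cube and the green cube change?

-2.1

They were about 4.4 units apart before and 2.3 after — 2.1 units closer together.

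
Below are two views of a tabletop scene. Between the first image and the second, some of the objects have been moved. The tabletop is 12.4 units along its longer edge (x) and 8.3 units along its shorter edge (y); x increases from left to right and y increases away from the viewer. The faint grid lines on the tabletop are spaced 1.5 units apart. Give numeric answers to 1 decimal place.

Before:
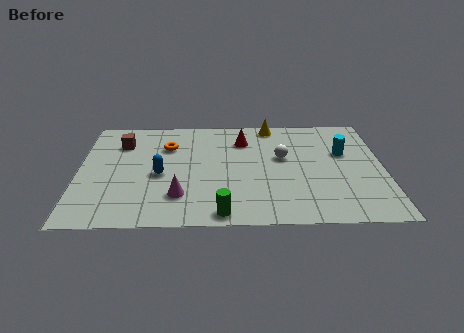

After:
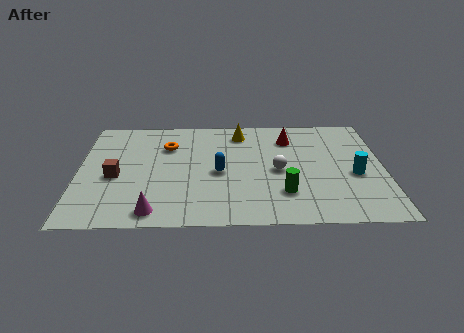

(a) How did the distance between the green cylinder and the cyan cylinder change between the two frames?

-3.5

They were about 6.7 units apart before and 3.2 after — 3.5 units closer together.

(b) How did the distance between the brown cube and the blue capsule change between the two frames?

+1.2

They were about 3.0 units apart before and 4.2 after — 1.2 units further apart.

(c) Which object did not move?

the orange torus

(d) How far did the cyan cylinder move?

1.7

The cyan cylinder was near (10.8, 5.2) before and (11.2, 3.5) after, so it travelled √(0.4² + 1.7²) ≈ 1.7 units.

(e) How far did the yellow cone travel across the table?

1.4

The yellow cone was near (7.9, 7.5) before and (6.6, 6.9) after, so it travelled √(1.3² + 0.6²) ≈ 1.4 units.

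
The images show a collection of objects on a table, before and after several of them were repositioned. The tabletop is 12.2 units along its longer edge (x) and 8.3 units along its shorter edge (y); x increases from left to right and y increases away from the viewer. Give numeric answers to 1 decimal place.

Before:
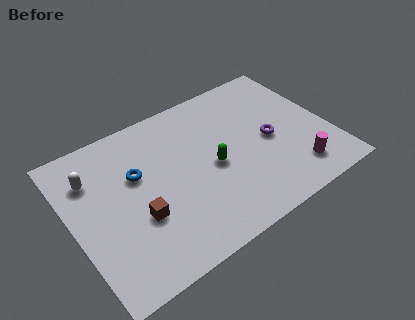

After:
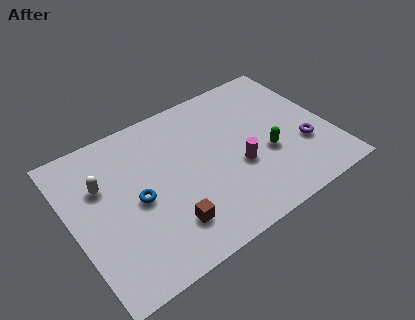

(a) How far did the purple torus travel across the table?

1.8

The purple torus was near (9.4, 3.9) before and (10.8, 2.8) after, so it travelled √(1.4² + 1.1²) ≈ 1.8 units.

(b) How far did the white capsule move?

0.7

The white capsule moved from about (1.2, 6.1) to (1.6, 5.5), a distance of √(0.4² + 0.6²) ≈ 0.7.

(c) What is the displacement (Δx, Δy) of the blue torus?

(-0.2, -1.3)

The blue torus was at about (3.2, 5.2) and moved to about (3.0, 3.9).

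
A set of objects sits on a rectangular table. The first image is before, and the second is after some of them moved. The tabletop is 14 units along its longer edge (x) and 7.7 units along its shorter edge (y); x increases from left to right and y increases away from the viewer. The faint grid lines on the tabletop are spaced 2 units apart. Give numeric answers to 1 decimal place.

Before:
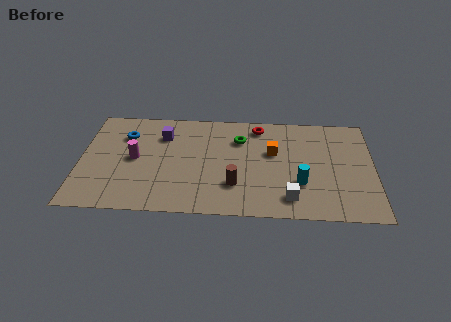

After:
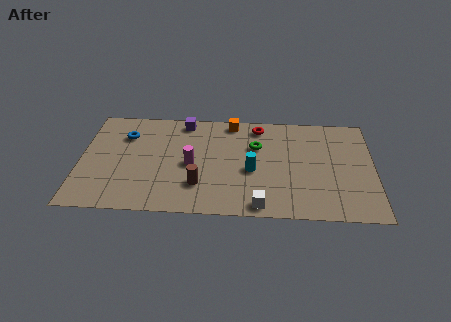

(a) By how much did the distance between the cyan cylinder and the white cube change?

+1.3

The distance was about 1.2 in the first image and 2.5 in the second, so they moved 1.3 units further apart.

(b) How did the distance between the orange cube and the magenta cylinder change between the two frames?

-2.8

Before: roughly 6.6 units apart; after: 3.8. That's 2.8 units closer together.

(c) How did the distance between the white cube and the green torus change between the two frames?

-0.5

Before: roughly 4.8 units apart; after: 4.3. That's 0.5 units closer together.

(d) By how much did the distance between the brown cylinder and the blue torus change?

-1.3

They were about 6.3 units apart before and 5.0 after — 1.3 units closer together.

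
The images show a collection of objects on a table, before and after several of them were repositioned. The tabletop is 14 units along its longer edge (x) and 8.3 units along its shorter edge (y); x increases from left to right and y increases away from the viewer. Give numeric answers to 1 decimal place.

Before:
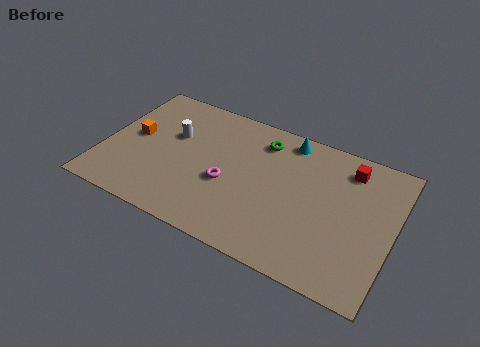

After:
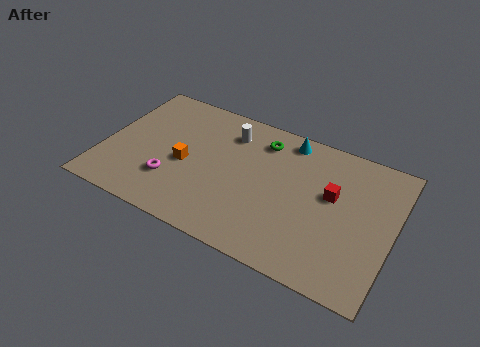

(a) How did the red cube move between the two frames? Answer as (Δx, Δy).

(-0.6, -1.9)

From the two frames, the red cube sits at roughly (11.6, 6.8) before and (11.0, 4.9) after.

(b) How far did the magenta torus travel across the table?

2.8

From (6.1, 3.4) to (3.5, 2.4), the magenta torus covered √(2.6² + 1.0²) ≈ 2.8 units.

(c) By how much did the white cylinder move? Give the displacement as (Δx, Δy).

(2.6, 1.3)

The white cylinder was at about (3.2, 5.2) and moved to about (5.8, 6.5).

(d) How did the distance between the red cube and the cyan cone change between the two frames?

+0.4

They were about 3.0 units apart before and 3.4 after — 0.4 units further apart.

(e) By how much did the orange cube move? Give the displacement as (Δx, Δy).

(2.6, -0.7)

The orange cube was at about (1.4, 4.4) and moved to about (4.0, 3.7).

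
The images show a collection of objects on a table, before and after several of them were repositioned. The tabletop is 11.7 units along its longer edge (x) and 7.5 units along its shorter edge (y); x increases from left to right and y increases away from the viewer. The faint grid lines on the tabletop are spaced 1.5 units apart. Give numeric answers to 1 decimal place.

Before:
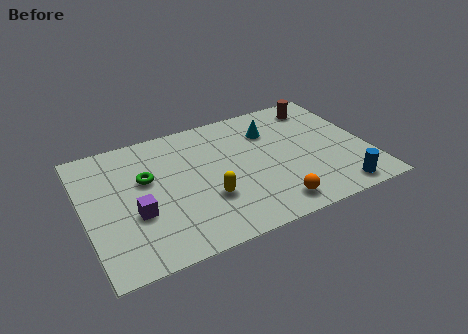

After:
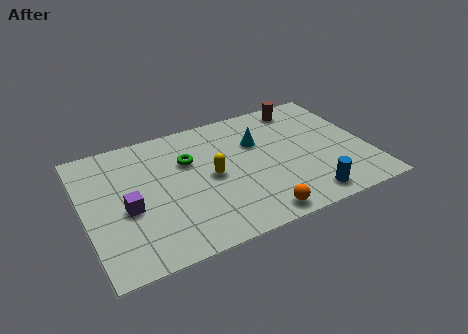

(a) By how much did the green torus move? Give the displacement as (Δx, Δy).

(1.8, 0.4)

The green torus was at about (2.6, 4.6) and moved to about (4.4, 5.0).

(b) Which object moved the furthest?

the green torus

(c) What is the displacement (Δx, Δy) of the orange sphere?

(-0.7, -0.3)

From the two frames, the orange sphere sits at roughly (7.4, 1.1) before and (6.7, 0.8) after.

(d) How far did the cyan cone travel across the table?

0.8

The cyan cone was near (7.9, 5.5) before and (7.3, 5.0) after, so it travelled √(0.6² + 0.5²) ≈ 0.8 units.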